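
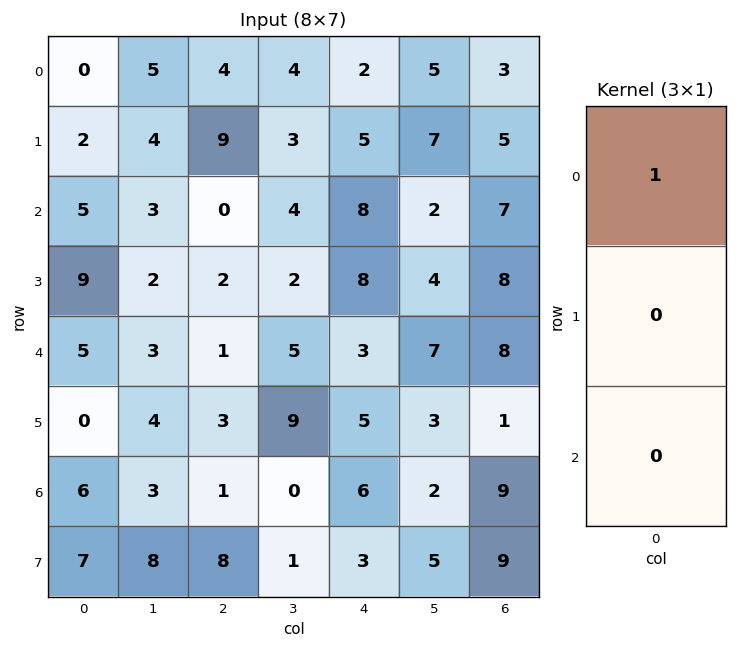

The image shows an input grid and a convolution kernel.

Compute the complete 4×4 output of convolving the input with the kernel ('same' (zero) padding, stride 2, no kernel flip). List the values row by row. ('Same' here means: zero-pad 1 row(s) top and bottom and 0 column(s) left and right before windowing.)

Output[0,0]: The receptive field on the zero-padded input at this output position is [0 / 0 / 2]. Elementwise product with the kernel and sum: 0·1.

0 0 0 0
2 9 5 5
9 2 8 8
0 3 5 1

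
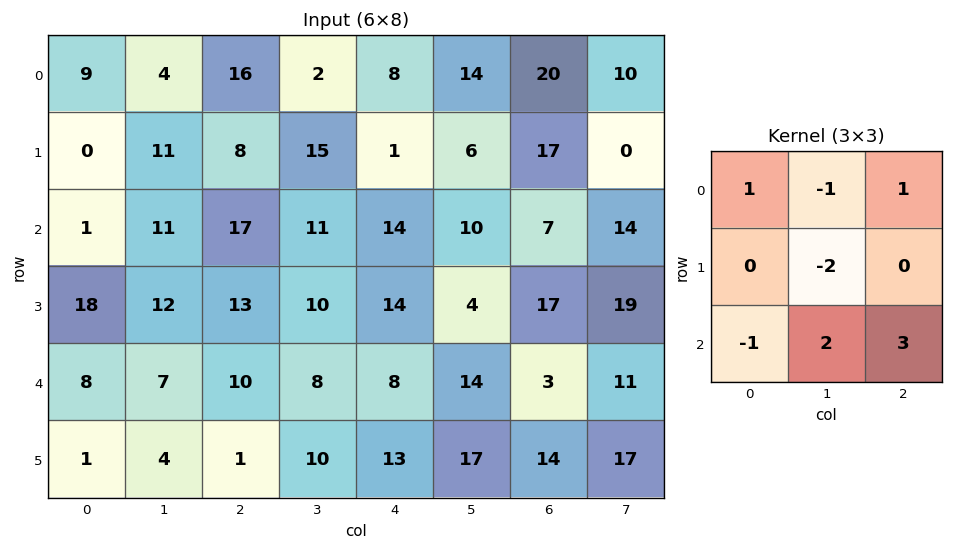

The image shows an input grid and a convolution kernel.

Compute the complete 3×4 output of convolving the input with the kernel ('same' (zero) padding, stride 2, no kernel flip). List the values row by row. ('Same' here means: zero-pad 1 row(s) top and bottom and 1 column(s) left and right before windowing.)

Output[0,0]: The receptive field on the zero-padded input at this output position is [0 0 0 / 0 9 4 / 0 0 11]. Elementwise product with the kernel and sum: 0·1 + 0·-1 + 0·1 + 9·-2 + 0·-1 + 0·2 + 11·3.
Output[0,1]: The receptive field on the zero-padded input at this output position is [0 0 0 / 4 16 2 / 11 8 15]. Elementwise product with the kernel and sum: 0·1 + 0·-1 + 0·1 + 16·-2 + 11·-1 + 8·2 + 15·3.

15 18 -11 -12
81 28 22 62
-8 17 51 62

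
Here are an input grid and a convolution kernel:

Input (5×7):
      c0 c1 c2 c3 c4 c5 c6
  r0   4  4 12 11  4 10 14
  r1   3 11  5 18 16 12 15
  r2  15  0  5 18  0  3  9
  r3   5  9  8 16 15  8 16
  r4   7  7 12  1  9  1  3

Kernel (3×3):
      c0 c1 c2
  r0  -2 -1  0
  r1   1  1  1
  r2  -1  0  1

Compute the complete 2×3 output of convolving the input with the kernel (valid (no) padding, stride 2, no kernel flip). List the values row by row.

Output[0,0]: The receptive field on the input at this output position is [4 4 12 / 3 11 5 / 15 0 5]. Elementwise product with the kernel and sum: 4·-2 + 4·-1 + 3·1 + 11·1 + 5·1 + 15·-1 + 5·1.
Output[0,1]: The receptive field on the input at this output position is [12 11 4 / 5 18 16 / 5 18 0]. Elementwise product with the kernel and sum: 12·-2 + 11·-1 + 5·1 + 18·1 + 16·1 + 5·-1 + 0·1.

-3 -1 34
-3 8 30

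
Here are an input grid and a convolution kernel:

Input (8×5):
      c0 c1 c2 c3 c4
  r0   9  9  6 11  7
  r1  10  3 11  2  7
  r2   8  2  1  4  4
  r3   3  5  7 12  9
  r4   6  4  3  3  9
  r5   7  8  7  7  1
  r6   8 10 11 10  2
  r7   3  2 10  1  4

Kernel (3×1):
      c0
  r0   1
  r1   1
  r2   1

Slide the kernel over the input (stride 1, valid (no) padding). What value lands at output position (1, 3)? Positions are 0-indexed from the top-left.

The receptive field on the input at this output position is [2 / 4 / 12]. Elementwise product with the kernel and sum: 2·1 + 4·1 + 12·1.

18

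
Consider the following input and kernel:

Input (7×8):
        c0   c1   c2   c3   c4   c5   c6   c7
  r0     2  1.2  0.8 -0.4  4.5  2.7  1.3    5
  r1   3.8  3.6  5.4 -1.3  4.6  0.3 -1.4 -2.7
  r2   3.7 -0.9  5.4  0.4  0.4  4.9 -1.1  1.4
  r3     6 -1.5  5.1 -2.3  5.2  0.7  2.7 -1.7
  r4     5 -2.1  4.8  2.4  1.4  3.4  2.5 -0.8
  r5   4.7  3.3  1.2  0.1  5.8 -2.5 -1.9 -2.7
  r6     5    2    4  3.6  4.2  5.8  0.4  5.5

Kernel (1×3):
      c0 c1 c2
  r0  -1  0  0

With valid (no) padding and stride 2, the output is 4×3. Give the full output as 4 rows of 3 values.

Output[0,0]: The receptive field on the input at this output position is [2 1.2 0.8]. Elementwise product with the kernel and sum: 2·-1.

-2 -0.8 -4.5
-3.7 -5.4 -0.4
-5 -4.8 -1.4
-5 -4 -4.2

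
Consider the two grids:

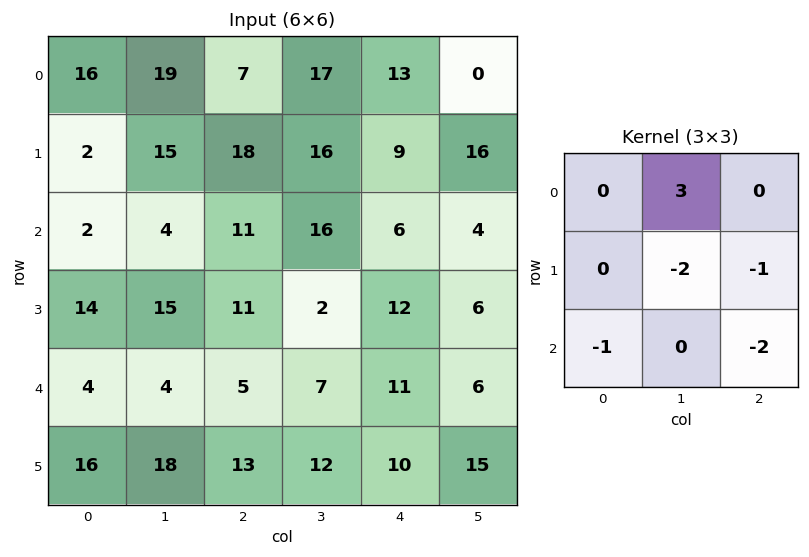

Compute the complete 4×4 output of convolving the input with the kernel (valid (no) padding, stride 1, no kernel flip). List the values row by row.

-15 -67 -13 -19
-10 -3 -25 -3
-43 -9 5 -31
-10 -26 -52 -34

Output[0,0]: The receptive field on the input at this output position is [16 19 7 / 2 15 18 / 2 4 11]. Elementwise product with the kernel and sum: 19·3 + 15·-2 + 18·-1 + 2·-1 + 11·-2.
Output[0,1]: The receptive field on the input at this output position is [19 7 17 / 15 18 16 / 4 11 16]. Elementwise product with the kernel and sum: 7·3 + 18·-2 + 16·-1 + 4·-1 + 16·-2.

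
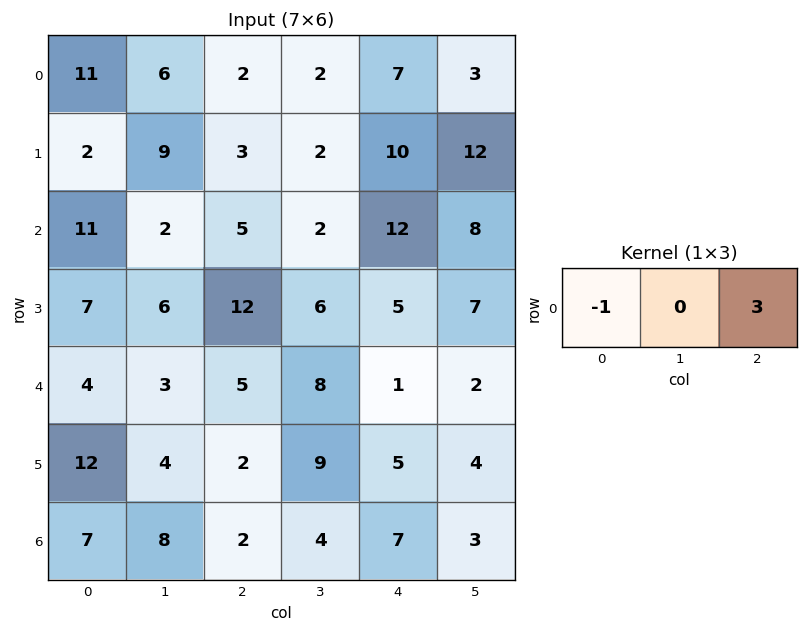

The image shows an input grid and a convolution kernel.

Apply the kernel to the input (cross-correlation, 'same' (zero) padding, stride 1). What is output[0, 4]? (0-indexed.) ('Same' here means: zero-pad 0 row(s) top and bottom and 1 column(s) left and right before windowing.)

The receptive field on the zero-padded input at this output position is [2 7 3]. Elementwise product with the kernel and sum: 2·-1 + 3·3.

7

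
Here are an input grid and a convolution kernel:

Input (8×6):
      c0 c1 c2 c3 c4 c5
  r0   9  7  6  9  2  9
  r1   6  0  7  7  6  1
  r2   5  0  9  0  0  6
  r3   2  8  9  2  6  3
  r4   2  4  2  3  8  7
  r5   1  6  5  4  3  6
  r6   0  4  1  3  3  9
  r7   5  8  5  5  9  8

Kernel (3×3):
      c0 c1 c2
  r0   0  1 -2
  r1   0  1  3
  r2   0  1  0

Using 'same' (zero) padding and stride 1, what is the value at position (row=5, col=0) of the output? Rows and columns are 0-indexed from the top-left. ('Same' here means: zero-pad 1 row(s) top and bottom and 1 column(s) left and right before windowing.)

The receptive field on the zero-padded input at this output position is [0 2 4 / 0 1 6 / 0 0 4]. Elementwise product with the kernel and sum: 2·1 + 4·-2 + 1·1 + 6·3 + 0·1.

13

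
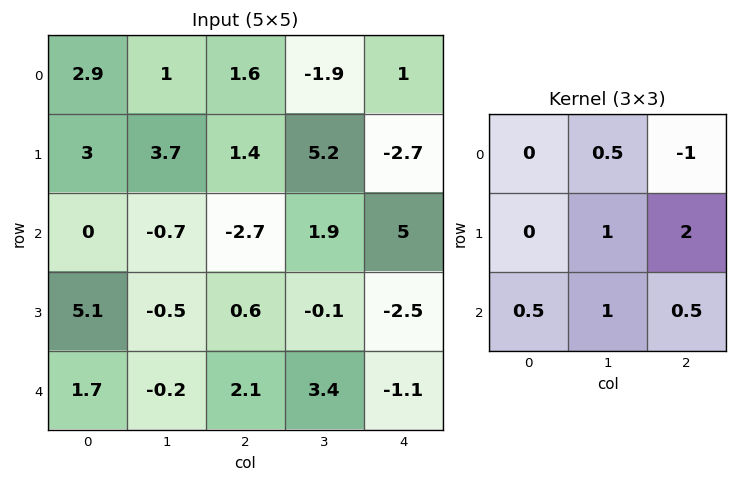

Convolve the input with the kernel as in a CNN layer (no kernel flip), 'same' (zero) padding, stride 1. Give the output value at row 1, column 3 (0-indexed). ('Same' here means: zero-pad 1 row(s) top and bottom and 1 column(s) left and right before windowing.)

0.9

The receptive field on the zero-padded input at this output position is [1.6 -1.9 1 / 1.4 5.2 -2.7 / -2.7 1.9 5]. Elementwise product with the kernel and sum: -1.9·0.5 + 1·-1 + 5.2·1 + -2.7·2 + -2.7·0.5 + 1.9·1 + 5·0.5.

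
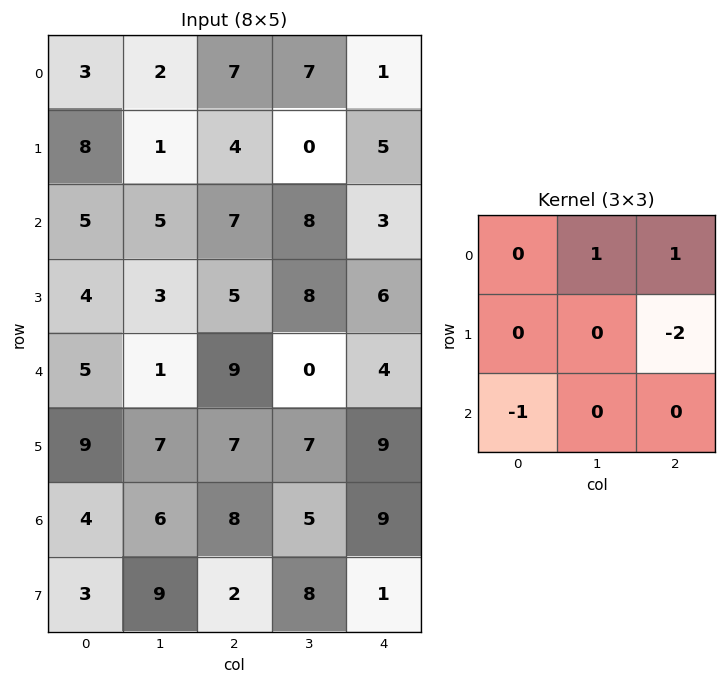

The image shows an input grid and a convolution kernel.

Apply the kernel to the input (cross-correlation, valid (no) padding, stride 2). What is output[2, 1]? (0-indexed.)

The receptive field on the input at this output position is [9 0 4 / 7 7 9 / 8 5 9]. Elementwise product with the kernel and sum: 0·1 + 4·1 + 9·-2 + 8·-1.

-22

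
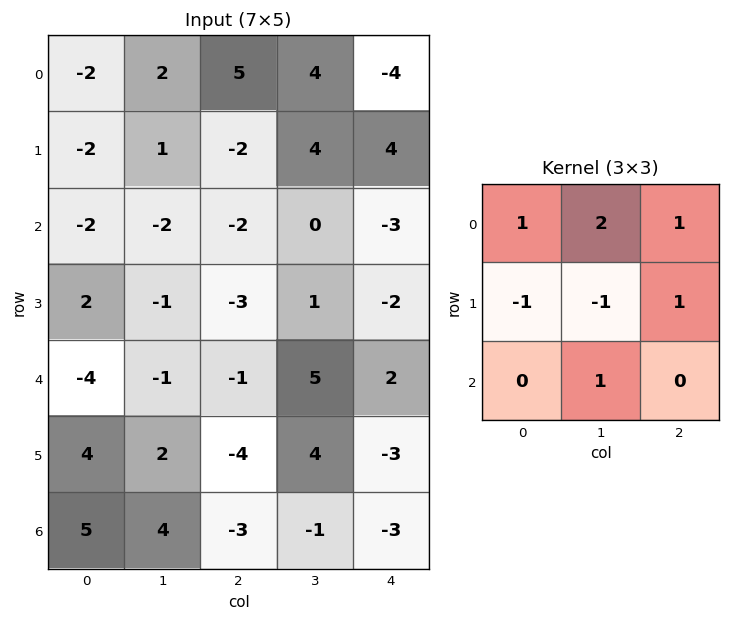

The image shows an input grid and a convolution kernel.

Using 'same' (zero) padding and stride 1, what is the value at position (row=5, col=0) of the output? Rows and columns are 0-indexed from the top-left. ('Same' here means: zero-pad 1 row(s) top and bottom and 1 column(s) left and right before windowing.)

-6

The receptive field on the zero-padded input at this output position is [0 -4 -1 / 0 4 2 / 0 5 4]. Elementwise product with the kernel and sum: 0·1 + -4·2 + -1·1 + 0·-1 + 4·-1 + 2·1 + 5·1.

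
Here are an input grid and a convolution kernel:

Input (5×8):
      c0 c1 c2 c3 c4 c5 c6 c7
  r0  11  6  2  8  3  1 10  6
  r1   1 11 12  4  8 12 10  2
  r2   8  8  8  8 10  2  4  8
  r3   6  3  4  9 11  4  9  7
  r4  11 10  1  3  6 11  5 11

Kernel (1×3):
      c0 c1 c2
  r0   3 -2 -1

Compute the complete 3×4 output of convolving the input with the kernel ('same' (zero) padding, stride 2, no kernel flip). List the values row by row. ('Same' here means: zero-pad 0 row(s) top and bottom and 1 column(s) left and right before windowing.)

Output[0,0]: The receptive field on the zero-padded input at this output position is [0 11 6]. Elementwise product with the kernel and sum: 0·3 + 11·-2 + 6·-1.
Output[0,1]: The receptive field on the zero-padded input at this output position is [6 2 8]. Elementwise product with the kernel and sum: 6·3 + 2·-2 + 8·-1.

-28 6 17 -23
-24 0 2 -10
-32 25 -14 12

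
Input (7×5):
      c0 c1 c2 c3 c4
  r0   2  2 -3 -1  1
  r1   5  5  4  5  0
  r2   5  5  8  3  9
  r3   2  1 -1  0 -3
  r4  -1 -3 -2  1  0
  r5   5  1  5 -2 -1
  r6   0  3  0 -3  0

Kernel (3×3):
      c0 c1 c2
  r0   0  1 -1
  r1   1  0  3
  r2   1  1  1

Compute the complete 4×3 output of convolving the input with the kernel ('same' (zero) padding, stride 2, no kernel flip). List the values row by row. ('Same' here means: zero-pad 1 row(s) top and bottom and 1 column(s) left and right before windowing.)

Output[0,0]: The receptive field on the zero-padded input at this output position is [0 0 0 / 0 2 2 / 0 5 5]. Elementwise product with the kernel and sum: 0·1 + 0·-1 + 0·1 + 2·3 + 0·1 + 5·1 + 5·1.
Output[0,1]: The receptive field on the zero-padded input at this output position is [0 0 0 / 2 -3 -1 / 5 4 5]. Elementwise product with the kernel and sum: 0·1 + 0·-1 + 2·1 + -1·3 + 5·1 + 4·1 + 5·1.

16 13 4
18 13 0
-2 3 -5
13 1 -4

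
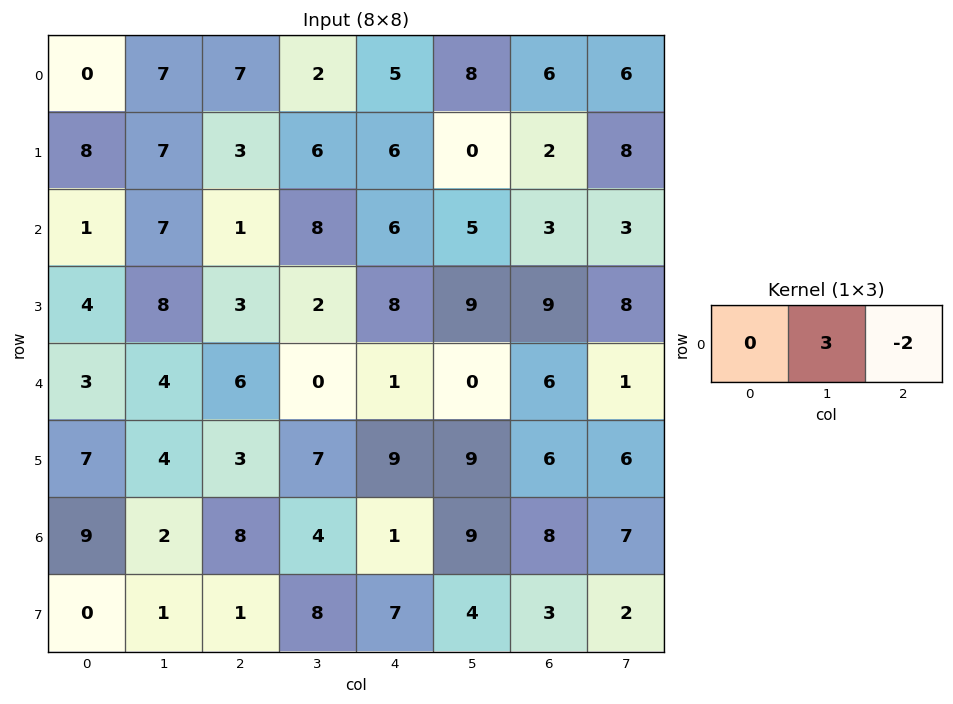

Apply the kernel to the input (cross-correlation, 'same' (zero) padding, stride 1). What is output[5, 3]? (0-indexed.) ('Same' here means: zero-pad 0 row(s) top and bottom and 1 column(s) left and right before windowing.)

The receptive field on the zero-padded input at this output position is [3 7 9]. Elementwise product with the kernel and sum: 7·3 + 9·-2.

3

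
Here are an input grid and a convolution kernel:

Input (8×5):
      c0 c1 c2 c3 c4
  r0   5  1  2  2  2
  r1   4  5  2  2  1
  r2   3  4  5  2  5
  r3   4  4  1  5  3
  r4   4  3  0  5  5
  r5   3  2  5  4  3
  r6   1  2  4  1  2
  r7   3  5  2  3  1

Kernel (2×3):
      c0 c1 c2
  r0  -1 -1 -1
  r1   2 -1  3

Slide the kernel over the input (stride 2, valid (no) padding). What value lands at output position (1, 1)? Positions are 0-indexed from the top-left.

The receptive field on the input at this output position is [5 2 5 / 1 5 3]. Elementwise product with the kernel and sum: 5·-1 + 2·-1 + 5·-1 + 1·2 + 5·-1 + 3·3.

-6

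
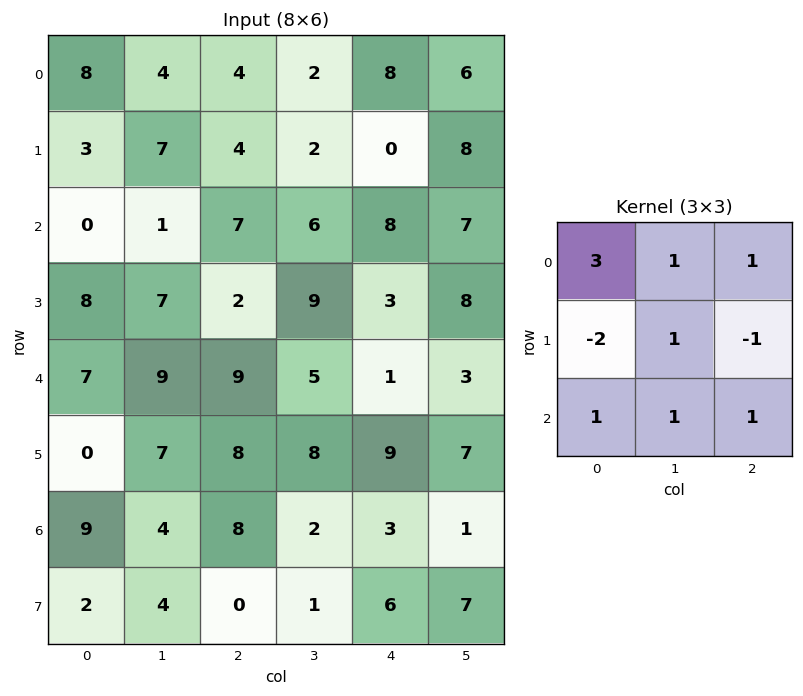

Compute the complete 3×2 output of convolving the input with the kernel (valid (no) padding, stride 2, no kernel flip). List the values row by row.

Output[0,0]: The receptive field on the input at this output position is [8 4 4 / 3 7 4 / 0 1 7]. Elementwise product with the kernel and sum: 8·3 + 4·1 + 4·1 + 3·-2 + 7·1 + 4·-1 + 0·1 + 1·1 + 7·1.
Output[0,1]: The receptive field on the input at this output position is [4 2 8 / 4 2 0 / 7 6 8]. Elementwise product with the kernel and sum: 4·3 + 2·1 + 8·1 + 4·-2 + 2·1 + 0·-1 + 7·1 + 6·1 + 8·1.

37 37
22 52
59 29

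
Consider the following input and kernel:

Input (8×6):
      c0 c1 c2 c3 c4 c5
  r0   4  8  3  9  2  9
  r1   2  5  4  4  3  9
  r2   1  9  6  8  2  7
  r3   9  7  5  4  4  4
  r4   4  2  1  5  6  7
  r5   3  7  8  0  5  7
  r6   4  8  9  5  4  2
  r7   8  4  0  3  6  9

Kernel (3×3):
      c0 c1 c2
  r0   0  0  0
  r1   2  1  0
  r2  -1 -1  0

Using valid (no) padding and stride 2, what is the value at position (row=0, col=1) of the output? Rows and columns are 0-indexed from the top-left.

-2

The receptive field on the input at this output position is [3 9 2 / 4 4 3 / 6 8 2]. Elementwise product with the kernel and sum: 4·2 + 4·1 + 6·-1 + 8·-1.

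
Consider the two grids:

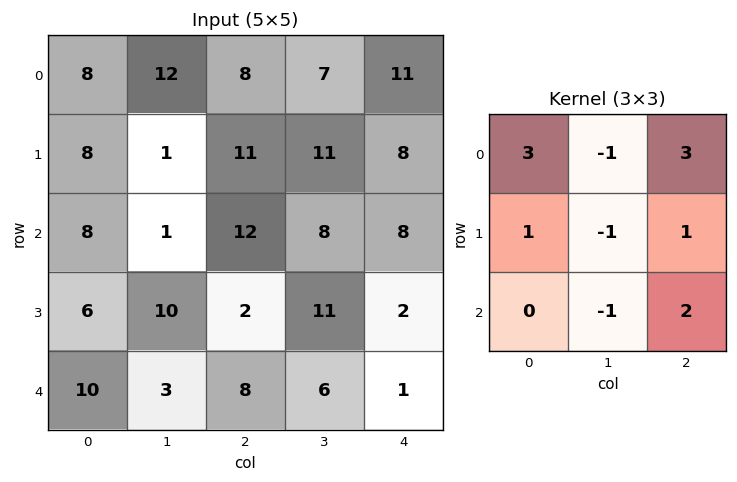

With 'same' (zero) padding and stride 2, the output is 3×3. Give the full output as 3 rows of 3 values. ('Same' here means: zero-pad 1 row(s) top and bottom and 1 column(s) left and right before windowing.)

Output[0,0]: The receptive field on the zero-padded input at this output position is [0 0 0 / 0 8 12 / 0 8 1]. Elementwise product with the kernel and sum: 0·3 + 0·-1 + 0·3 + 0·1 + 8·-1 + 12·1 + 8·-1 + 1·2.
Output[0,1]: The receptive field on the zero-padded input at this output position is [0 0 0 / 12 8 7 / 1 11 11]. Elementwise product with the kernel and sum: 0·3 + 0·-1 + 0·3 + 12·1 + 8·-1 + 7·1 + 11·-1 + 11·2.

-2 22 -12
2 42 23
17 62 36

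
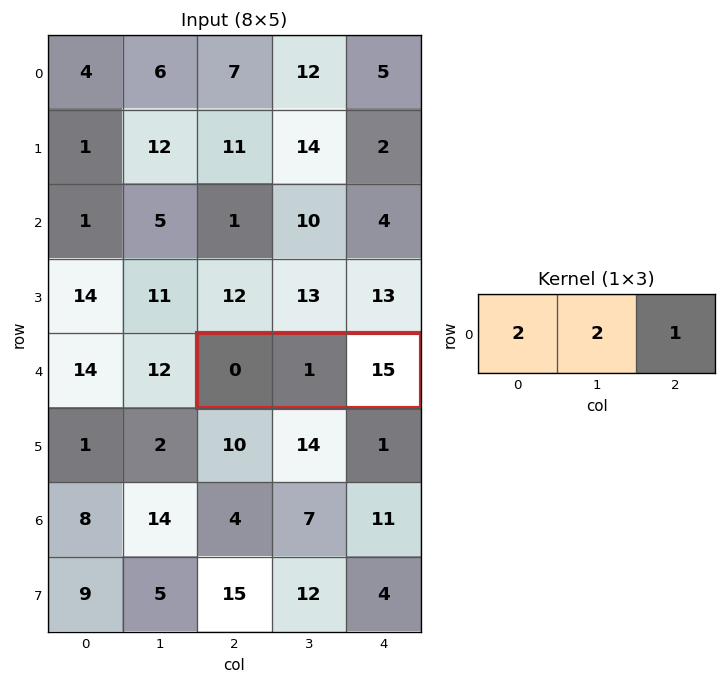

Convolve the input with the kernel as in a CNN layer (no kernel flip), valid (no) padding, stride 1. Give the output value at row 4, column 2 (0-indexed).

17

The receptive field on the input at this output position is [0 1 15]. Elementwise product with the kernel and sum: 0·2 + 1·2 + 15·1.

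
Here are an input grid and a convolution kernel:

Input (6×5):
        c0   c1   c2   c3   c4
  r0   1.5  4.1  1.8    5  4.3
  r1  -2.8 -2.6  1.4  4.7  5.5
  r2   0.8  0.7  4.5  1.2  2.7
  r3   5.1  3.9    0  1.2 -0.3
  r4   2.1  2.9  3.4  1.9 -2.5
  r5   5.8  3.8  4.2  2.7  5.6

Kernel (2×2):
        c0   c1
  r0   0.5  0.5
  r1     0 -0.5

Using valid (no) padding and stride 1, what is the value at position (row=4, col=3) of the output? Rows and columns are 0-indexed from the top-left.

The receptive field on the input at this output position is [1.9 -2.5 / 2.7 5.6]. Elementwise product with the kernel and sum: 1.9·0.5 + -2.5·0.5 + 5.6·-0.5.

-3.1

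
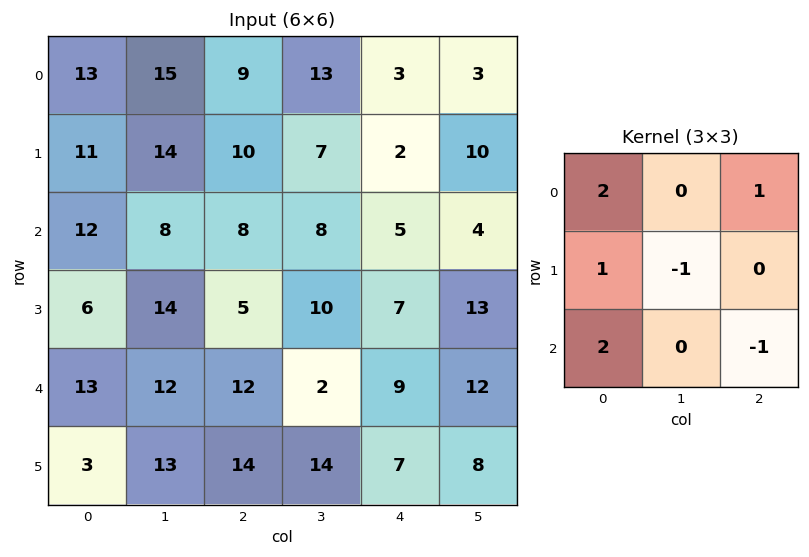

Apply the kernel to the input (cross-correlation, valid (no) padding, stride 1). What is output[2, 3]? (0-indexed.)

15

The receptive field on the input at this output position is [8 5 4 / 10 7 13 / 2 9 12]. Elementwise product with the kernel and sum: 8·2 + 4·1 + 10·1 + 7·-1 + 2·2 + 12·-1.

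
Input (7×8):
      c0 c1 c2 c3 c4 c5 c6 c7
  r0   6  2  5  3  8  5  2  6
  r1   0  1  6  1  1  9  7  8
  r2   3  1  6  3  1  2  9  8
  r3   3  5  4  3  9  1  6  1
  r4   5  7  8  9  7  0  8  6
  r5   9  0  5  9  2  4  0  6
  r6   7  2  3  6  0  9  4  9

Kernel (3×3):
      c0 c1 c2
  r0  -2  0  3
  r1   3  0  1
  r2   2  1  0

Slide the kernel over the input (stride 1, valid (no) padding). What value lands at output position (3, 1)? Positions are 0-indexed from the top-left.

The receptive field on the input at this output position is [5 4 3 / 7 8 9 / 0 5 9]. Elementwise product with the kernel and sum: 5·-2 + 3·3 + 7·3 + 9·1 + 0·2 + 5·1.

34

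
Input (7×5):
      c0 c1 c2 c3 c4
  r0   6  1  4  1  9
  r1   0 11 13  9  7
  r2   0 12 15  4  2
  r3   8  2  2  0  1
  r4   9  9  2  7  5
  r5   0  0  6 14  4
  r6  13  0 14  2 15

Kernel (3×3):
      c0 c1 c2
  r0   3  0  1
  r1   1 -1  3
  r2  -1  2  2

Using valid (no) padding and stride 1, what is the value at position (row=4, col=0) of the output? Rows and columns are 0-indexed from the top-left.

62

The receptive field on the input at this output position is [9 9 2 / 0 0 6 / 13 0 14]. Elementwise product with the kernel and sum: 9·3 + 2·1 + 0·1 + 0·-1 + 6·3 + 13·-1 + 0·2 + 14·2.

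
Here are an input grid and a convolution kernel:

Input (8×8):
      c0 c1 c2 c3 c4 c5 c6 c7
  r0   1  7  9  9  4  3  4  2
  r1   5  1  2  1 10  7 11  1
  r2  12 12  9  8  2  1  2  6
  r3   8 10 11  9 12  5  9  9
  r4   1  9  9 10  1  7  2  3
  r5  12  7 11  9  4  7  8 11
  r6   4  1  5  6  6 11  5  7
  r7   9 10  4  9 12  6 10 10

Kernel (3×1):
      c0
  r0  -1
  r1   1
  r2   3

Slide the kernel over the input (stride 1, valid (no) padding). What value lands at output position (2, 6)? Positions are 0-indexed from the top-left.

13

The receptive field on the input at this output position is [2 / 9 / 2]. Elementwise product with the kernel and sum: 2·-1 + 9·1 + 2·3.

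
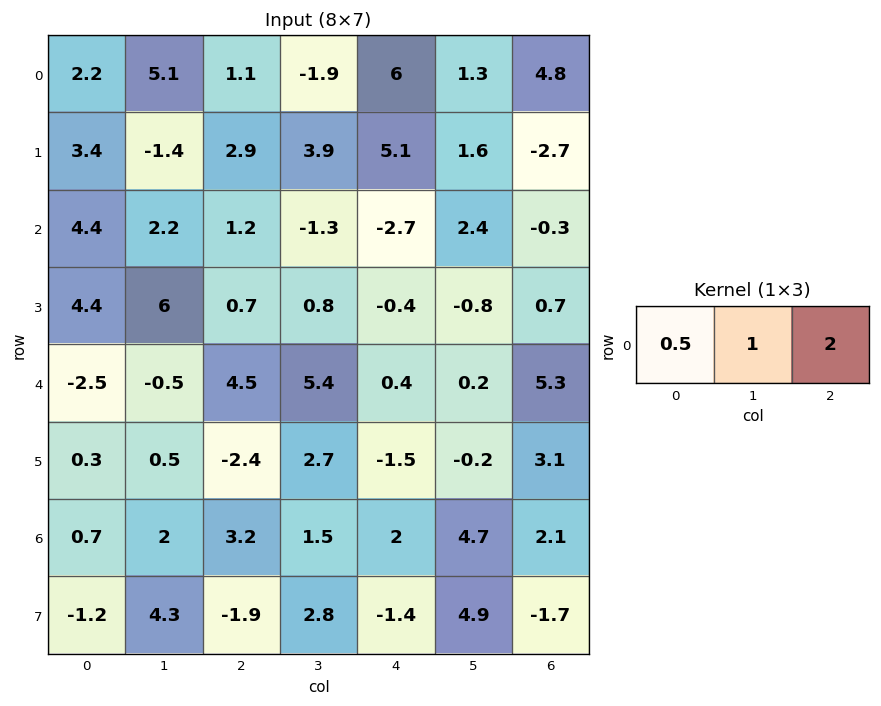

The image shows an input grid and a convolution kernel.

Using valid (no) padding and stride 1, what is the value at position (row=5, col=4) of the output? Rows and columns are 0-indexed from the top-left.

The receptive field on the input at this output position is [-1.5 -0.2 3.1]. Elementwise product with the kernel and sum: -1.5·0.5 + -0.2·1 + 3.1·2.

5.25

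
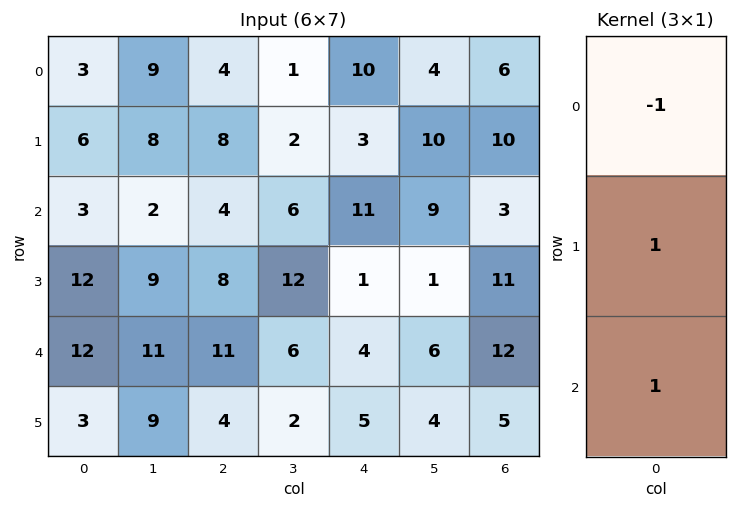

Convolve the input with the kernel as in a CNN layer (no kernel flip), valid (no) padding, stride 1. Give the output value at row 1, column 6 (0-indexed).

The receptive field on the input at this output position is [10 / 3 / 11]. Elementwise product with the kernel and sum: 10·-1 + 3·1 + 11·1.

4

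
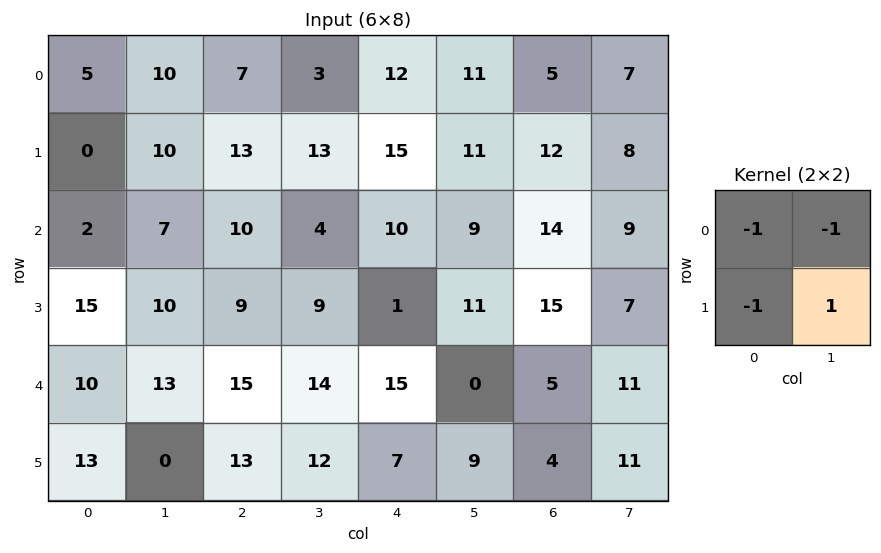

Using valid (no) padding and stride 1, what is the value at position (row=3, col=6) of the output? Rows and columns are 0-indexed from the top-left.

The receptive field on the input at this output position is [15 7 / 5 11]. Elementwise product with the kernel and sum: 15·-1 + 7·-1 + 5·-1 + 11·1.

-16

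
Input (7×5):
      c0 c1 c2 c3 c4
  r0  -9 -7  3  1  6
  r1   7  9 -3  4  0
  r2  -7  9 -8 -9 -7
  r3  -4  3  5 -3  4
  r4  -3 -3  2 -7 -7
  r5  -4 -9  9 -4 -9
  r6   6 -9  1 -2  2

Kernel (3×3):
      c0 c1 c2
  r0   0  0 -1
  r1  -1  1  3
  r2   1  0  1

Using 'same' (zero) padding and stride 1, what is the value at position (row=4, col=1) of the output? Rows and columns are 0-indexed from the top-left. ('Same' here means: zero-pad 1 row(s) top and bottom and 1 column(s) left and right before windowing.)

6

The receptive field on the zero-padded input at this output position is [-4 3 5 / -3 -3 2 / -4 -9 9]. Elementwise product with the kernel and sum: 5·-1 + -3·-1 + -3·1 + 2·3 + -4·1 + 9·1.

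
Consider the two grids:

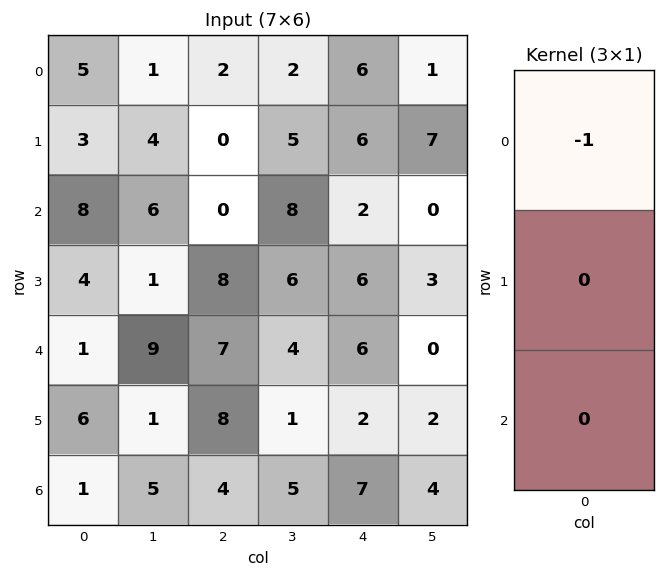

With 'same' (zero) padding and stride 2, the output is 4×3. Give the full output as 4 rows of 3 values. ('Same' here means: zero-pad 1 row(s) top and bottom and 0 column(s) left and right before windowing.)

Output[0,0]: The receptive field on the zero-padded input at this output position is [0 / 5 / 3]. Elementwise product with the kernel and sum: 0·-1.

0 0 0
-3 0 -6
-4 -8 -6
-6 -8 -2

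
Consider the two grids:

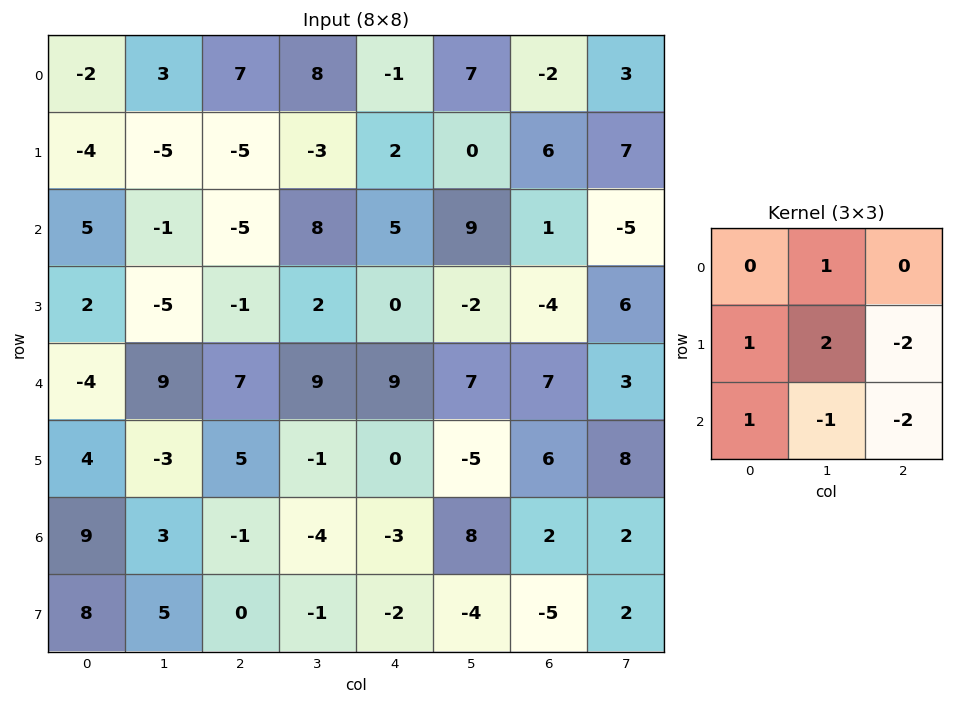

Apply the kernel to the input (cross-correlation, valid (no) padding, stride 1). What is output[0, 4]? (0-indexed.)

The receptive field on the input at this output position is [-1 7 -2 / 2 0 6 / 5 9 1]. Elementwise product with the kernel and sum: 7·1 + 2·1 + 0·2 + 6·-2 + 5·1 + 9·-1 + 1·-2.

-9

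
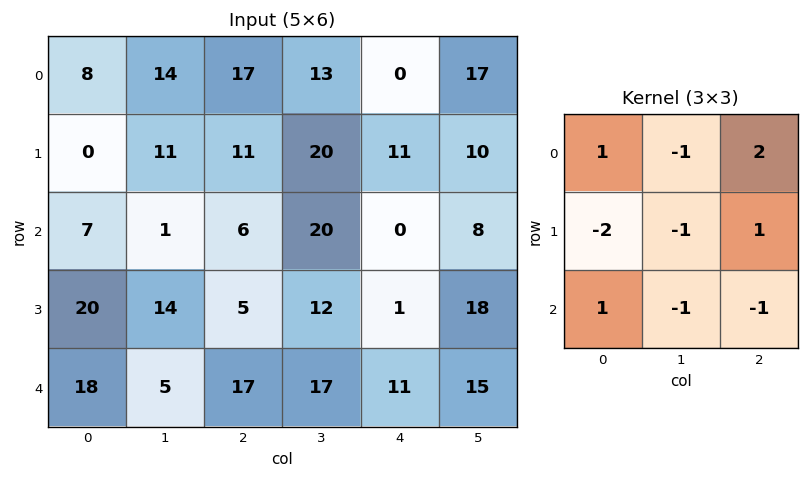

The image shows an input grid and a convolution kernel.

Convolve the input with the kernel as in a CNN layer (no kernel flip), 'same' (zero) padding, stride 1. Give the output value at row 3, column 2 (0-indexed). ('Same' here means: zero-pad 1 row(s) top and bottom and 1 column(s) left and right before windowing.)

The receptive field on the zero-padded input at this output position is [1 6 20 / 14 5 12 / 5 17 17]. Elementwise product with the kernel and sum: 1·1 + 6·-1 + 20·2 + 14·-2 + 5·-1 + 12·1 + 5·1 + 17·-1 + 17·-1.

-15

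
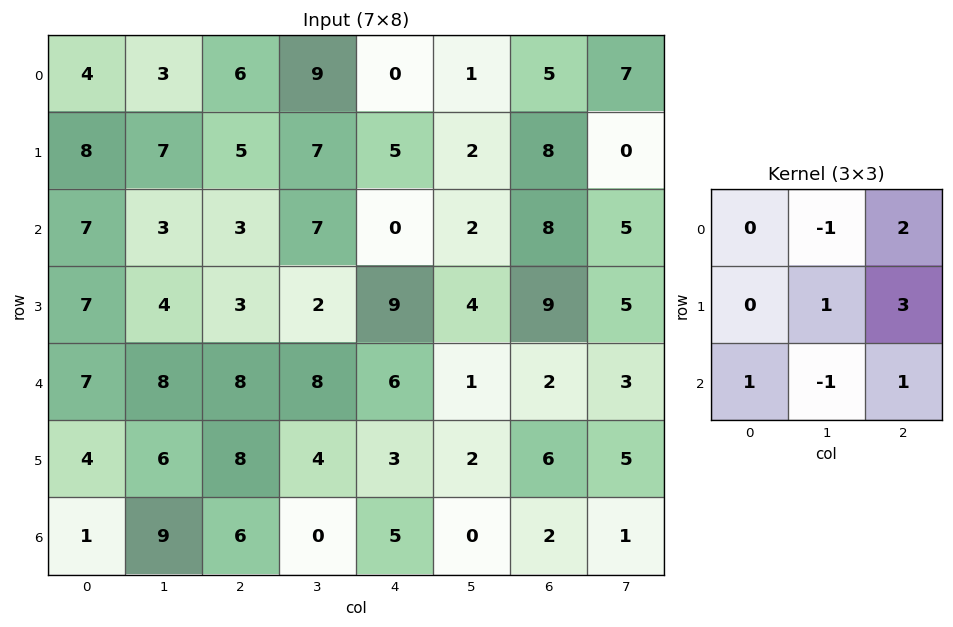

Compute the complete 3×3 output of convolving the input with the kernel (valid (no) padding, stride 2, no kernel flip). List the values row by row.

38 9 41
23 28 52
36 28 30

Output[0,0]: The receptive field on the input at this output position is [4 3 6 / 8 7 5 / 7 3 3]. Elementwise product with the kernel and sum: 3·-1 + 6·2 + 7·1 + 5·3 + 7·1 + 3·-1 + 3·1.
Output[0,1]: The receptive field on the input at this output position is [6 9 0 / 5 7 5 / 3 7 0]. Elementwise product with the kernel and sum: 9·-1 + 0·2 + 7·1 + 5·3 + 3·1 + 7·-1 + 0·1.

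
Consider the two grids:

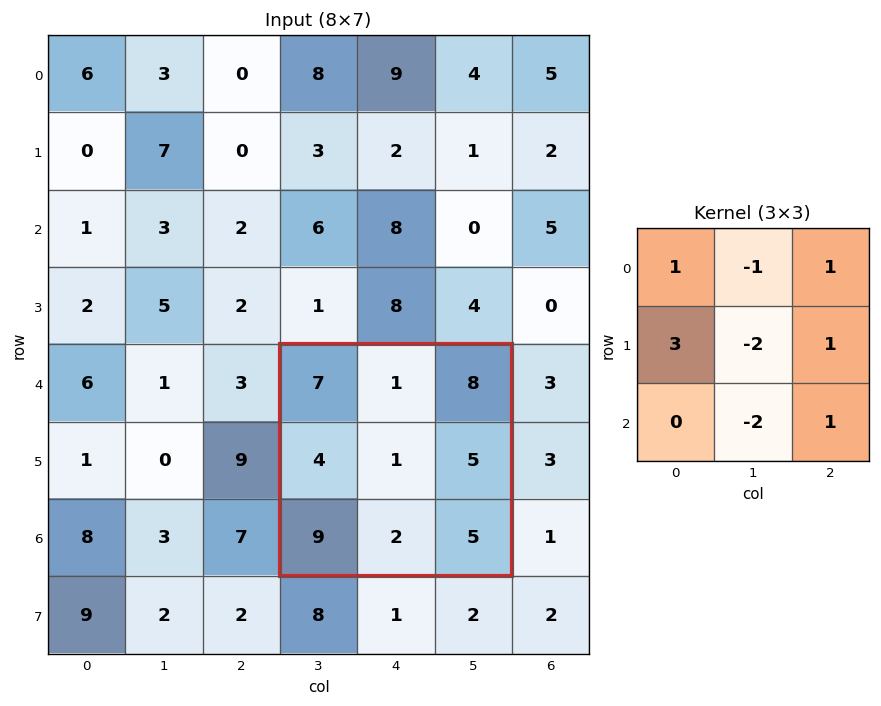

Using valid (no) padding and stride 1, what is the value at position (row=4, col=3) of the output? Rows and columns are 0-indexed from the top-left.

The receptive field on the input at this output position is [7 1 8 / 4 1 5 / 9 2 5]. Elementwise product with the kernel and sum: 7·1 + 1·-1 + 8·1 + 4·3 + 1·-2 + 5·1 + 2·-2 + 5·1.

30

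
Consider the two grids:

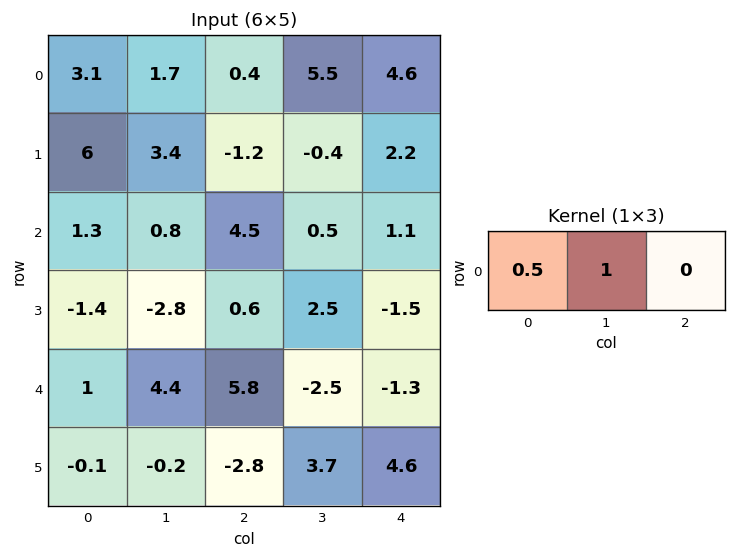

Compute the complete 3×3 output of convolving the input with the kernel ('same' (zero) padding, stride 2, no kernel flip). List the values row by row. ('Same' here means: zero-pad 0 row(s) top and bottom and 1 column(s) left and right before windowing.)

Output[0,0]: The receptive field on the zero-padded input at this output position is [0 3.1 1.7]. Elementwise product with the kernel and sum: 0·0.5 + 3.1·1.
Output[0,1]: The receptive field on the zero-padded input at this output position is [1.7 0.4 5.5]. Elementwise product with the kernel and sum: 1.7·0.5 + 0.4·1.

3.1 1.25 7.35
1.3 4.9 1.35
1 8 -2.55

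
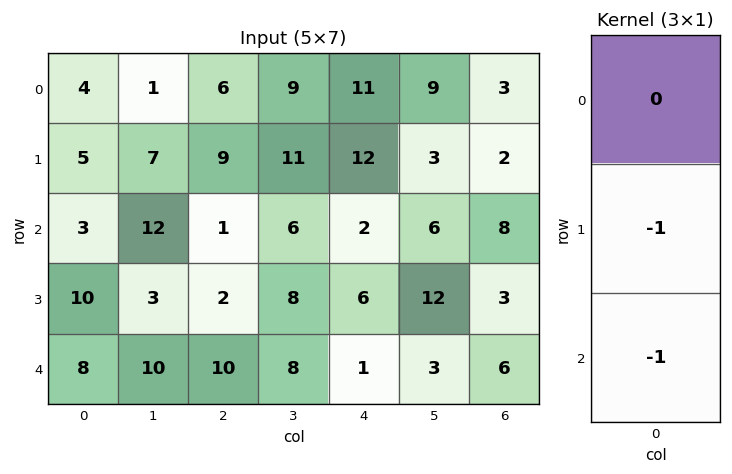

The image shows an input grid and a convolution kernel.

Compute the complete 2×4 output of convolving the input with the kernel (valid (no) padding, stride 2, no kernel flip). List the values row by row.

Output[0,0]: The receptive field on the input at this output position is [4 / 5 / 3]. Elementwise product with the kernel and sum: 5·-1 + 3·-1.

-8 -10 -14 -10
-18 -12 -7 -9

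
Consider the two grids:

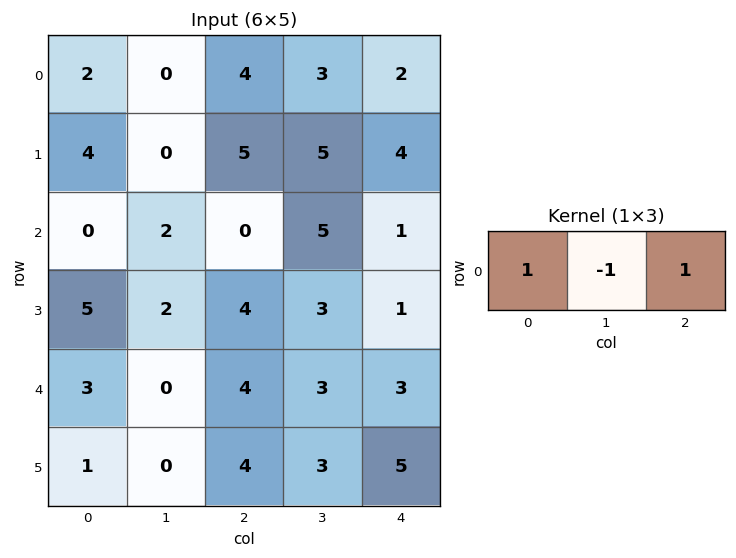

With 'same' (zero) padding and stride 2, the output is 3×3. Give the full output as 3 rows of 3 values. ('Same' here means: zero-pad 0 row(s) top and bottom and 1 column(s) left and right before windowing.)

Output[0,0]: The receptive field on the zero-padded input at this output position is [0 2 0]. Elementwise product with the kernel and sum: 0·1 + 2·-1 + 0·1.

-2 -1 1
2 7 4
-3 -1 0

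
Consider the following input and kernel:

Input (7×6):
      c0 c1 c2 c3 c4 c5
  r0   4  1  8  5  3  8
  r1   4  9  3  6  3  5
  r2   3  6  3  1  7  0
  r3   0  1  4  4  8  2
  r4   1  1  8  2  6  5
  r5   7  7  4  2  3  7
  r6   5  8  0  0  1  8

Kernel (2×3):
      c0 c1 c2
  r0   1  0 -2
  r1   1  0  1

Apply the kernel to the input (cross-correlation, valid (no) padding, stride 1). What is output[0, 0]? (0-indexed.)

-5

The receptive field on the input at this output position is [4 1 8 / 4 9 3]. Elementwise product with the kernel and sum: 4·1 + 8·-2 + 4·1 + 3·1.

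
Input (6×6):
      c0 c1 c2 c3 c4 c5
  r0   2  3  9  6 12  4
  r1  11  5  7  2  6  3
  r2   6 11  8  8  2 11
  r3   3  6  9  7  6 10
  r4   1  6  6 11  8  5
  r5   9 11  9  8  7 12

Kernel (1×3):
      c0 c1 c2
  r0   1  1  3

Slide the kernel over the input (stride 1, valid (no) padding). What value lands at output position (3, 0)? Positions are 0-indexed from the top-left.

36

The receptive field on the input at this output position is [3 6 9]. Elementwise product with the kernel and sum: 3·1 + 6·1 + 9·3.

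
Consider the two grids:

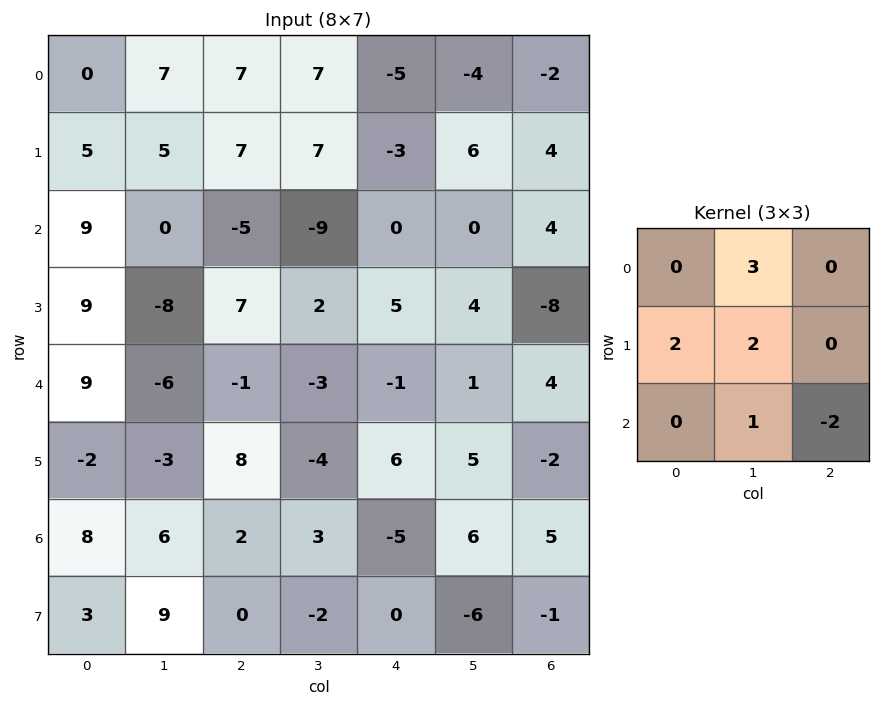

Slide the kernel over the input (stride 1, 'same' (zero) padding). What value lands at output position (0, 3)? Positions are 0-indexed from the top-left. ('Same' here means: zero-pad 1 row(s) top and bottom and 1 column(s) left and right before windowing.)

The receptive field on the zero-padded input at this output position is [0 0 0 / 7 7 -5 / 7 7 -3]. Elementwise product with the kernel and sum: 0·3 + 7·2 + 7·2 + 7·1 + -3·-2.

41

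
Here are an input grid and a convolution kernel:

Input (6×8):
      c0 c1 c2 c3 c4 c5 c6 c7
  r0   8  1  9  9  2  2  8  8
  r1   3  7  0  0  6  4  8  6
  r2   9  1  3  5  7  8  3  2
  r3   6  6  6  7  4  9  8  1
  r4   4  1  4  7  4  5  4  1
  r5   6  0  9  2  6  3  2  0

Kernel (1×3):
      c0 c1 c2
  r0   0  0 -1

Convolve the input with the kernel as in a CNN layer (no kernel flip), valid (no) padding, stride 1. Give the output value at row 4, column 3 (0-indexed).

The receptive field on the input at this output position is [7 4 5]. Elementwise product with the kernel and sum: 5·-1.

-5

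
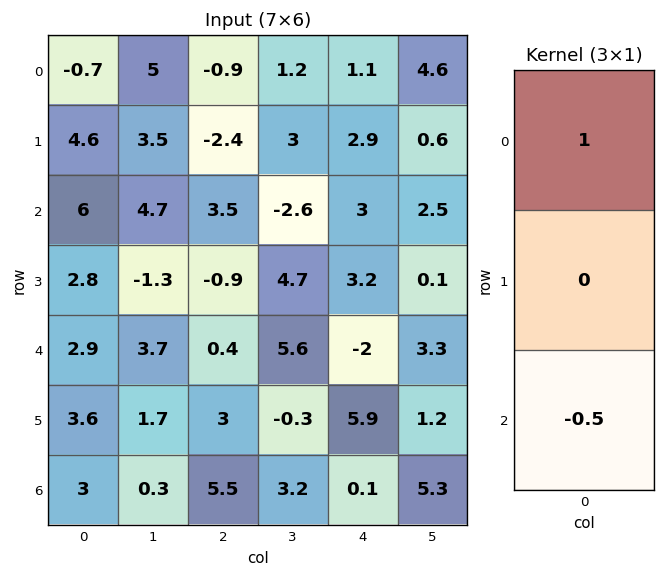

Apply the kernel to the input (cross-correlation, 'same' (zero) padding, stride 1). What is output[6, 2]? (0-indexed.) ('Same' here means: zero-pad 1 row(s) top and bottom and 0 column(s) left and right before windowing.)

3

The receptive field on the zero-padded input at this output position is [3 / 5.5 / 0]. Elementwise product with the kernel and sum: 3·1 + 0·-0.5.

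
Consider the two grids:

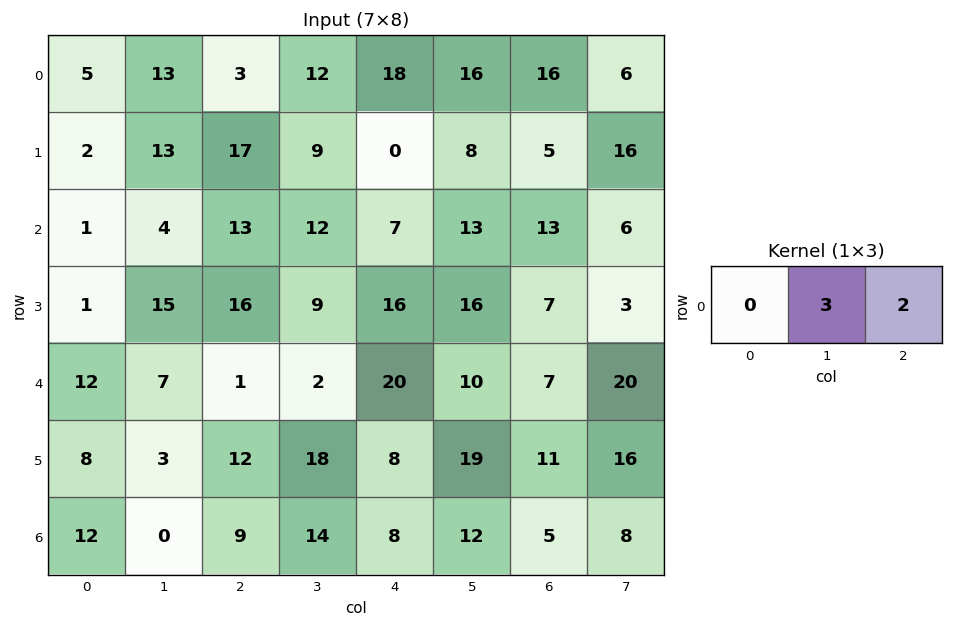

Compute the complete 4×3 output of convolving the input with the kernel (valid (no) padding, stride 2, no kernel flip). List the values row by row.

Output[0,0]: The receptive field on the input at this output position is [5 13 3]. Elementwise product with the kernel and sum: 13·3 + 3·2.
Output[0,1]: The receptive field on the input at this output position is [3 12 18]. Elementwise product with the kernel and sum: 12·3 + 18·2.

45 72 80
38 50 65
23 46 44
18 58 46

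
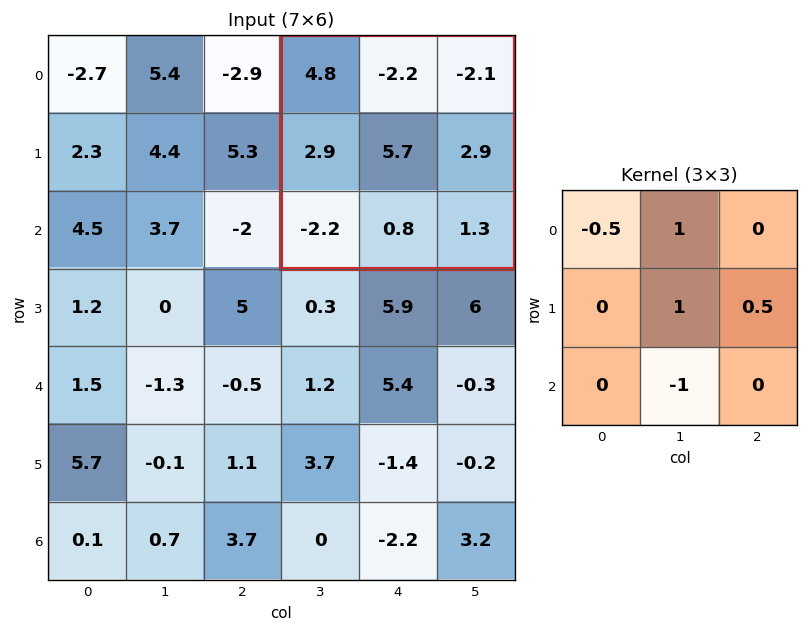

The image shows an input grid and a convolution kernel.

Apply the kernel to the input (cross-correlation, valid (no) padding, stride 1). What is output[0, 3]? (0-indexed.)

1.75

The receptive field on the input at this output position is [4.8 -2.2 -2.1 / 2.9 5.7 2.9 / -2.2 0.8 1.3]. Elementwise product with the kernel and sum: 4.8·-0.5 + -2.2·1 + 5.7·1 + 2.9·0.5 + 0.8·-1.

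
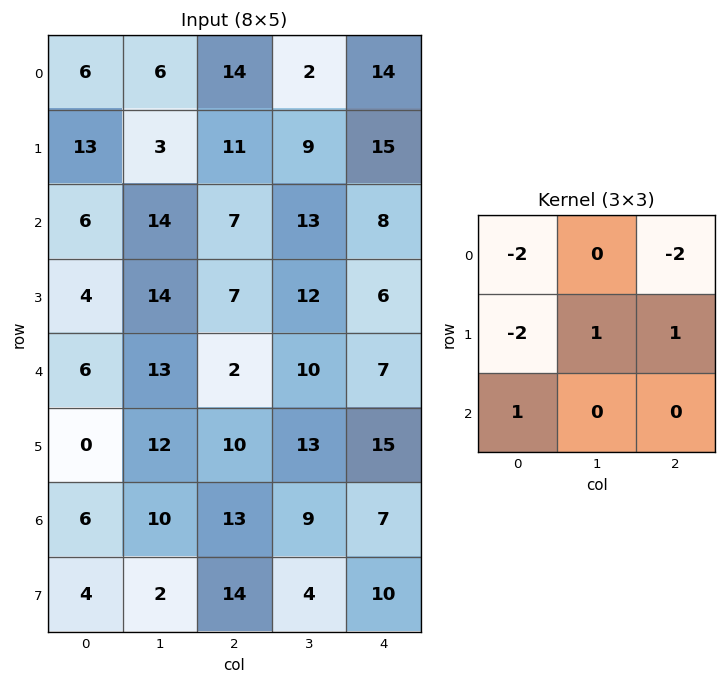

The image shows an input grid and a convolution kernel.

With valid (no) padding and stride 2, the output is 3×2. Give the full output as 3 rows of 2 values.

Output[0,0]: The receptive field on the input at this output position is [6 6 14 / 13 3 11 / 6 14 7]. Elementwise product with the kernel and sum: 6·-2 + 14·-2 + 13·-2 + 3·1 + 11·1 + 6·1.

-46 -47
-7 -24
12 3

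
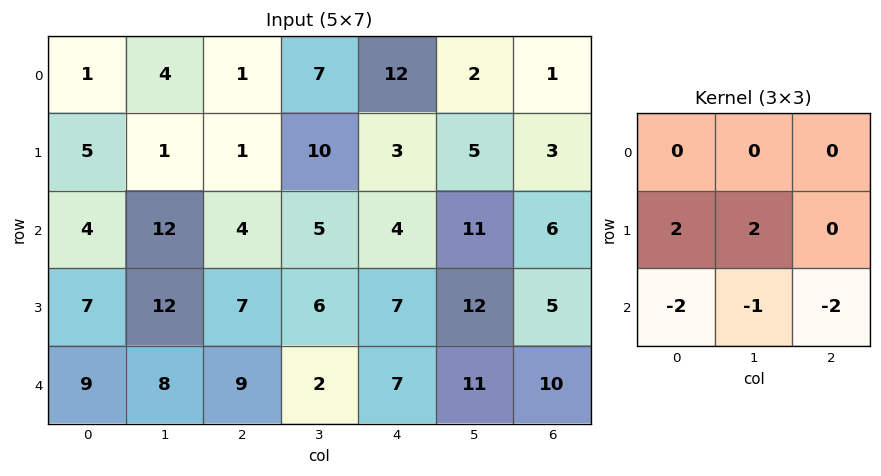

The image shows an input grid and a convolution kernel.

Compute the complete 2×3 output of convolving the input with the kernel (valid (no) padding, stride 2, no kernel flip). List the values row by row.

Output[0,0]: The receptive field on the input at this output position is [1 4 1 / 5 1 1 / 4 12 4]. Elementwise product with the kernel and sum: 5·2 + 1·2 + 4·-2 + 12·-1 + 4·-2.
Output[0,1]: The receptive field on the input at this output position is [1 7 12 / 1 10 3 / 4 5 4]. Elementwise product with the kernel and sum: 1·2 + 10·2 + 4·-2 + 5·-1 + 4·-2.

-16 1 -15
-6 -8 -7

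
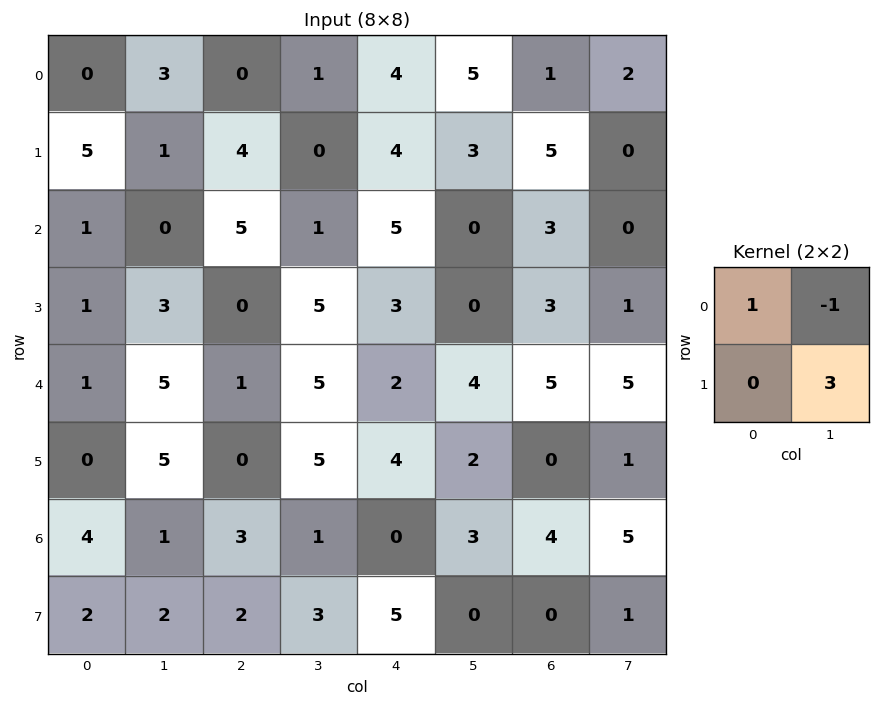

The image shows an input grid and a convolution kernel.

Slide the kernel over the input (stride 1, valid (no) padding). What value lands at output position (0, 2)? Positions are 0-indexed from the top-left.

-1

The receptive field on the input at this output position is [0 1 / 4 0]. Elementwise product with the kernel and sum: 0·1 + 1·-1 + 0·3.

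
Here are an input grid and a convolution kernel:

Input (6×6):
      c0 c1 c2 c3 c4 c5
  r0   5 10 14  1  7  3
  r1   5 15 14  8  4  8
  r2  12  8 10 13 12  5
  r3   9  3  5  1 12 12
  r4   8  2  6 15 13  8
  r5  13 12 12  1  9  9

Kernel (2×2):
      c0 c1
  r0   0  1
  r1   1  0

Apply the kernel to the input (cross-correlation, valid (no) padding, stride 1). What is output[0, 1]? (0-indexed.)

The receptive field on the input at this output position is [10 14 / 15 14]. Elementwise product with the kernel and sum: 14·1 + 15·1.

29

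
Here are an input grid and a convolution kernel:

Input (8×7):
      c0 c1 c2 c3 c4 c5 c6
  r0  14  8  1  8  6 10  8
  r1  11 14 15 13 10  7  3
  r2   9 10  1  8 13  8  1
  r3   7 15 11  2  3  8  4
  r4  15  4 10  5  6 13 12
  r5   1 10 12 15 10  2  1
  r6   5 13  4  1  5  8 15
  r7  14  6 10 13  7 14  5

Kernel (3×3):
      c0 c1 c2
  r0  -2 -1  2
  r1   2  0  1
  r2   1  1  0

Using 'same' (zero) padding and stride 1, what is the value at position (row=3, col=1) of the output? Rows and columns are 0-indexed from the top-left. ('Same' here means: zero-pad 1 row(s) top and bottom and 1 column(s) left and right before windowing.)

The receptive field on the zero-padded input at this output position is [9 10 1 / 7 15 11 / 15 4 10]. Elementwise product with the kernel and sum: 9·-2 + 10·-1 + 1·2 + 7·2 + 11·1 + 15·1 + 4·1.

18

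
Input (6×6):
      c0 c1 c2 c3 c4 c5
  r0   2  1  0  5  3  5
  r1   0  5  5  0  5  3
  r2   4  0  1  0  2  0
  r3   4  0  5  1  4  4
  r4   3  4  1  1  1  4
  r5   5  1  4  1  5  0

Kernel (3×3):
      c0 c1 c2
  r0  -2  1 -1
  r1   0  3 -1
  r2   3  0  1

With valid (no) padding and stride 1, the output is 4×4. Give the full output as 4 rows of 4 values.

20 8 2 0
16 -1 2 15
-4 28 -1 17
17 10 6 0

Output[0,0]: The receptive field on the input at this output position is [2 1 0 / 0 5 5 / 4 0 1]. Elementwise product with the kernel and sum: 2·-2 + 1·1 + 0·-1 + 5·3 + 5·-1 + 4·3 + 1·1.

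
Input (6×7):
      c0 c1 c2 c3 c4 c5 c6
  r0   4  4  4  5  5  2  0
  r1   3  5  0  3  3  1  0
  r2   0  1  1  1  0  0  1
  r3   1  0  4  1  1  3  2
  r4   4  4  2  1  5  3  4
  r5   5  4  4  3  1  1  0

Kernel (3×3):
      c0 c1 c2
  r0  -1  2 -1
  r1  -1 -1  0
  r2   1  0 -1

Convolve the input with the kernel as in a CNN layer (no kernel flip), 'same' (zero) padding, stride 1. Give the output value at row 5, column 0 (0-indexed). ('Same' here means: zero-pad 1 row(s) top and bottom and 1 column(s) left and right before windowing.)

The receptive field on the zero-padded input at this output position is [0 4 4 / 0 5 4 / 0 0 0]. Elementwise product with the kernel and sum: 0·-1 + 4·2 + 4·-1 + 0·-1 + 5·-1 + 0·1 + 0·-1.

-1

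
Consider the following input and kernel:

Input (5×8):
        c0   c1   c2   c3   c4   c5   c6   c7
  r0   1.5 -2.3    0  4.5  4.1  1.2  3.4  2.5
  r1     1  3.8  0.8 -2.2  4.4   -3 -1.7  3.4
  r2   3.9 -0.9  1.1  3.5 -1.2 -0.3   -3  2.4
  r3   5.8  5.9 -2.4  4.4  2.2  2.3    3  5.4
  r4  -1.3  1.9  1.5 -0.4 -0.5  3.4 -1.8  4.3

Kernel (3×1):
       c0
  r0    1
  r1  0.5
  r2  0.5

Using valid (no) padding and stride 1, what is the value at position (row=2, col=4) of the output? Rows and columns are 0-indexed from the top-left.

The receptive field on the input at this output position is [-1.2 / 2.2 / -0.5]. Elementwise product with the kernel and sum: -1.2·1 + 2.2·0.5 + -0.5·0.5.

-0.35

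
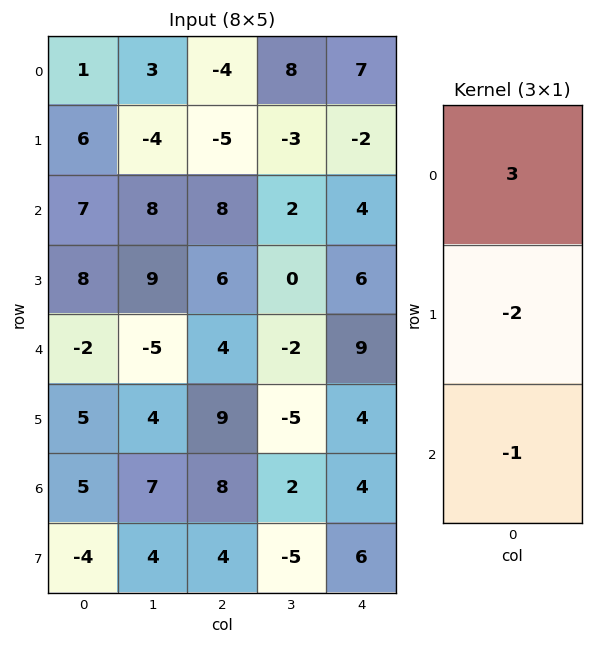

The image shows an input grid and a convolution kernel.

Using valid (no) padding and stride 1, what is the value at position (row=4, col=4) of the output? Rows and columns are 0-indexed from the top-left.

The receptive field on the input at this output position is [9 / 4 / 4]. Elementwise product with the kernel and sum: 9·3 + 4·-2 + 4·-1.

15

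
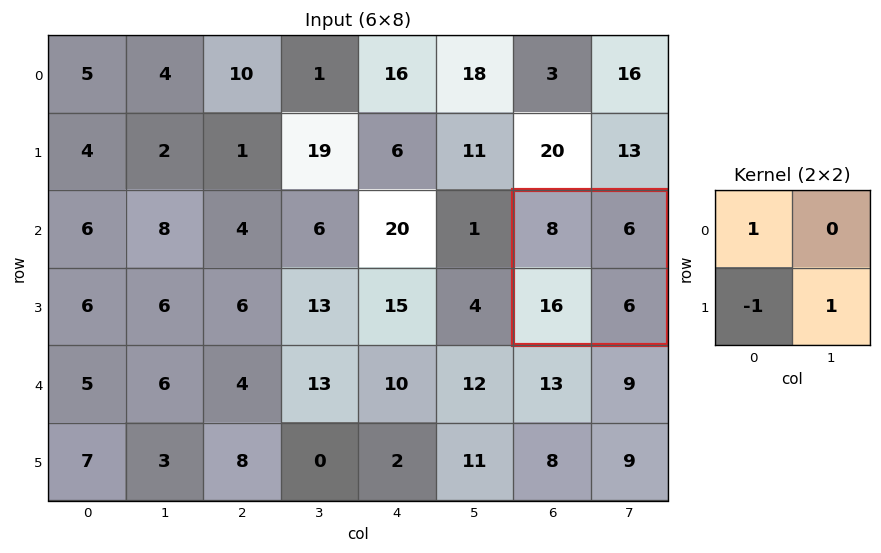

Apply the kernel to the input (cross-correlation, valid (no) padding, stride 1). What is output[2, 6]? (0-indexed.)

-2

The receptive field on the input at this output position is [8 6 / 16 6]. Elementwise product with the kernel and sum: 8·1 + 16·-1 + 6·1.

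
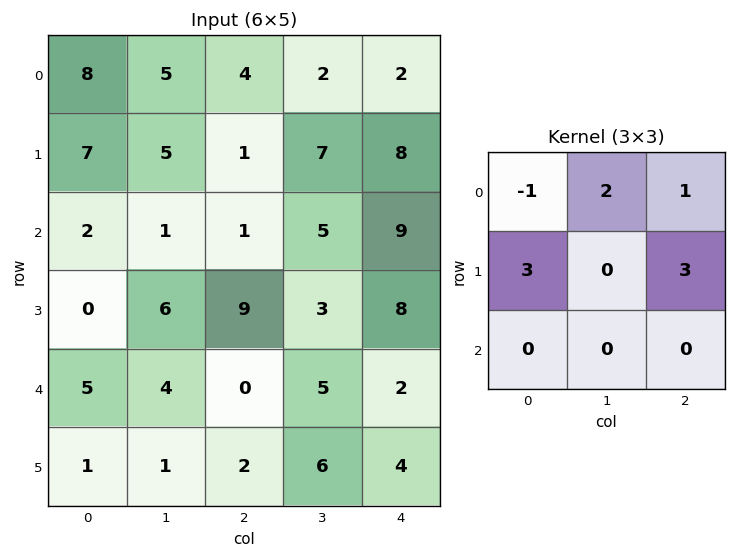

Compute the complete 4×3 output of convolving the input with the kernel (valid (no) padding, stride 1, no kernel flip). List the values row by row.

Output[0,0]: The receptive field on the input at this output position is [8 5 4 / 7 5 1 / 2 1 1]. Elementwise product with the kernel and sum: 8·-1 + 5·2 + 4·1 + 7·3 + 1·3.
Output[0,1]: The receptive field on the input at this output position is [5 4 2 / 5 1 7 / 1 1 5]. Elementwise product with the kernel and sum: 5·-1 + 4·2 + 2·1 + 5·3 + 7·3.

30 41 29
13 22 51
28 33 69
36 42 11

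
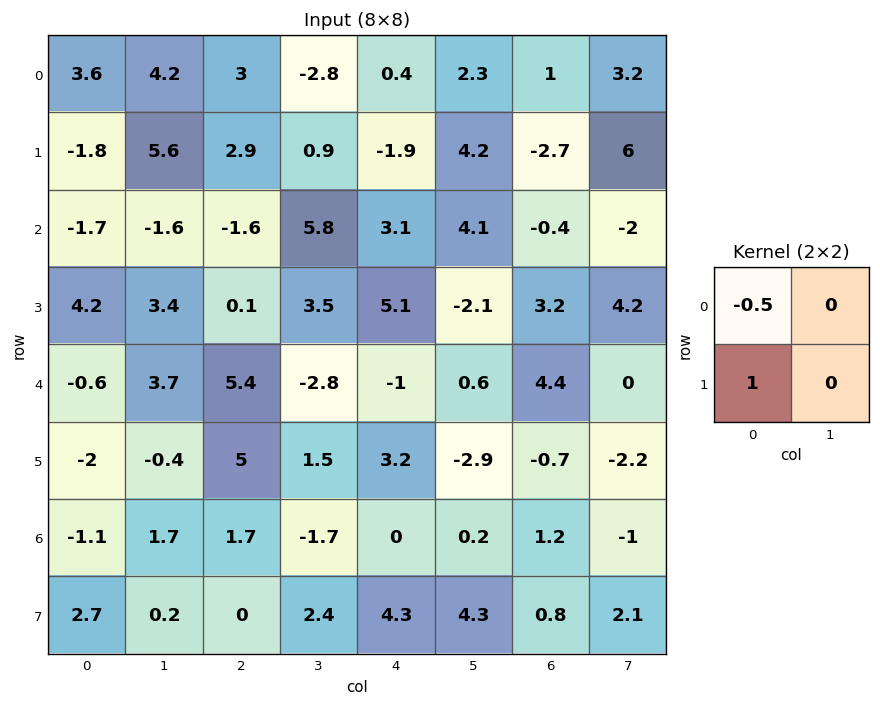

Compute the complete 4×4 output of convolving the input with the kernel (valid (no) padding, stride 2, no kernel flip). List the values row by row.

-3.6 1.4 -2.1 -3.2
5.05 0.9 3.55 3.4
-1.7 2.3 3.7 -2.9
3.25 -0.85 4.3 0.2

Output[0,0]: The receptive field on the input at this output position is [3.6 4.2 / -1.8 5.6]. Elementwise product with the kernel and sum: 3.6·-0.5 + -1.8·1.
Output[0,1]: The receptive field on the input at this output position is [3 -2.8 / 2.9 0.9]. Elementwise product with the kernel and sum: 3·-0.5 + 2.9·1.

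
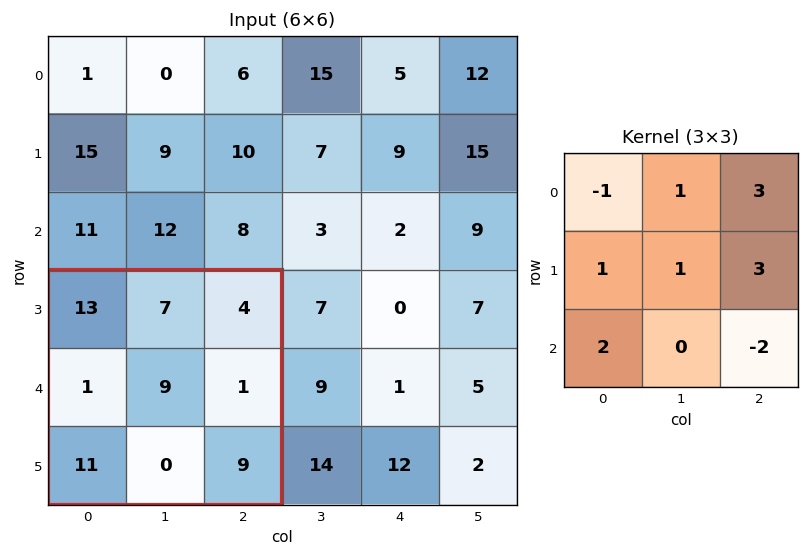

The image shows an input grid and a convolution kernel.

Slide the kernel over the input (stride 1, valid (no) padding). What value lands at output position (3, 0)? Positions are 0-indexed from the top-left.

The receptive field on the input at this output position is [13 7 4 / 1 9 1 / 11 0 9]. Elementwise product with the kernel and sum: 13·-1 + 7·1 + 4·3 + 1·1 + 9·1 + 1·3 + 11·2 + 9·-2.

23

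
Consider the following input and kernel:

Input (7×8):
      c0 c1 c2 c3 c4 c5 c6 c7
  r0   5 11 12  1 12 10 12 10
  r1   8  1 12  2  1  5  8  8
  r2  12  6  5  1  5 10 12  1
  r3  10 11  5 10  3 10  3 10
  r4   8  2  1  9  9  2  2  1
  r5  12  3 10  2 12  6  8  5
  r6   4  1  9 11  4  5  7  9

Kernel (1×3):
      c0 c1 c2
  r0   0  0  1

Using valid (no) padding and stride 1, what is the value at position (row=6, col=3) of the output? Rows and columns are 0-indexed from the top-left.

5

The receptive field on the input at this output position is [11 4 5]. Elementwise product with the kernel and sum: 5·1.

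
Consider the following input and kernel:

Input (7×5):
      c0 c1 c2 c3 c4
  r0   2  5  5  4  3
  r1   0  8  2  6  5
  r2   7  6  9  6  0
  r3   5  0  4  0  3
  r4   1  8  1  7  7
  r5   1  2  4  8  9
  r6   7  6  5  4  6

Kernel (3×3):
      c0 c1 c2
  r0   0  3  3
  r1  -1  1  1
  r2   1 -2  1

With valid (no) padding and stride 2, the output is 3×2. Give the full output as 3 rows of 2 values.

44 27
30 11
32 58

Output[0,0]: The receptive field on the input at this output position is [2 5 5 / 0 8 2 / 7 6 9]. Elementwise product with the kernel and sum: 5·3 + 5·3 + 0·-1 + 8·1 + 2·1 + 7·1 + 6·-2 + 9·1.
Output[0,1]: The receptive field on the input at this output position is [5 4 3 / 2 6 5 / 9 6 0]. Elementwise product with the kernel and sum: 4·3 + 3·3 + 2·-1 + 6·1 + 5·1 + 9·1 + 6·-2 + 0·1.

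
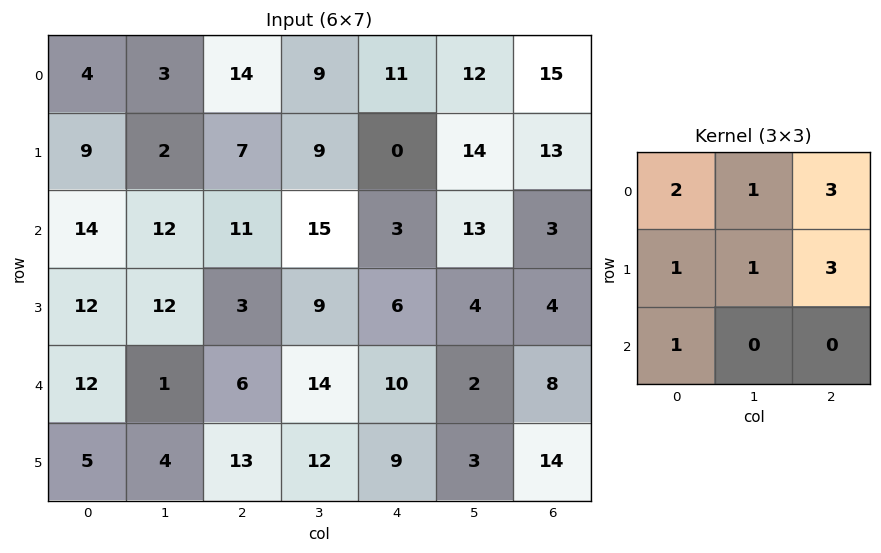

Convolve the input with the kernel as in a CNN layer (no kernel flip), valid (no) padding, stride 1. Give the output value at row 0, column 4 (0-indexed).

135

The receptive field on the input at this output position is [11 12 15 / 0 14 13 / 3 13 3]. Elementwise product with the kernel and sum: 11·2 + 12·1 + 15·3 + 0·1 + 14·1 + 13·3 + 3·1.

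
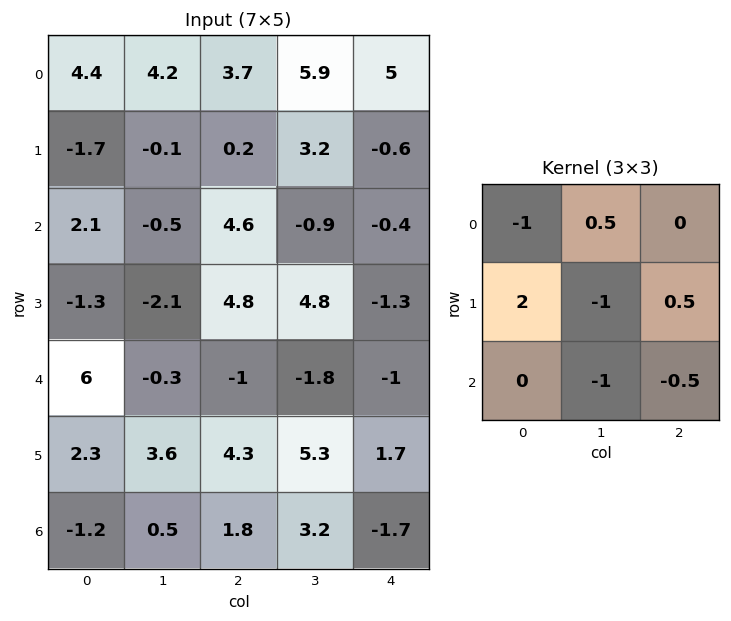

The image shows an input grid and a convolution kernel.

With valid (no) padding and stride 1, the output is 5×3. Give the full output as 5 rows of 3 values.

-7.3 -5.3 -2.75
8.35 -13.05 7.15
0.35 -1.9 1.4
6.3 -2.95 -9.25
-4.4 1.95 1.9

Output[0,0]: The receptive field on the input at this output position is [4.4 4.2 3.7 / -1.7 -0.1 0.2 / 2.1 -0.5 4.6]. Elementwise product with the kernel and sum: 4.4·-1 + 4.2·0.5 + -1.7·2 + -0.1·-1 + 0.2·0.5 + -0.5·-1 + 4.6·-0.5.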